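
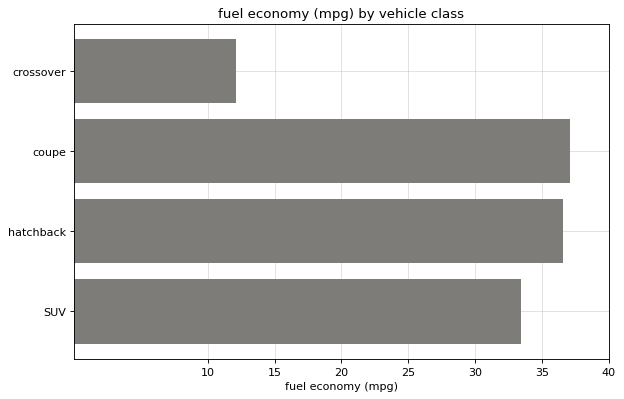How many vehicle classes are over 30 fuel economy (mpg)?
3

Above 30: coupe, hatchback, SUV.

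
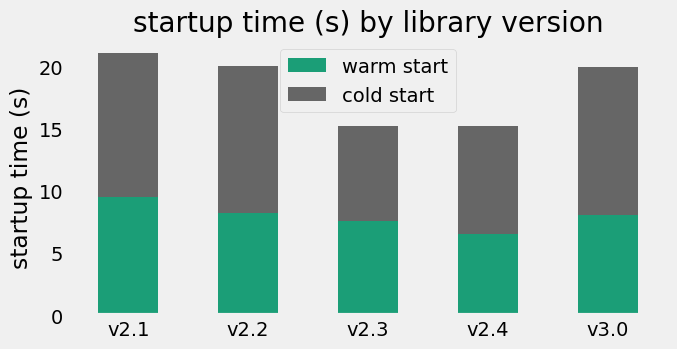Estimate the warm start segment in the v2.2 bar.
warm start top ≈ 8, bottom ≈ 0; segment ≈ 8.

≈ 8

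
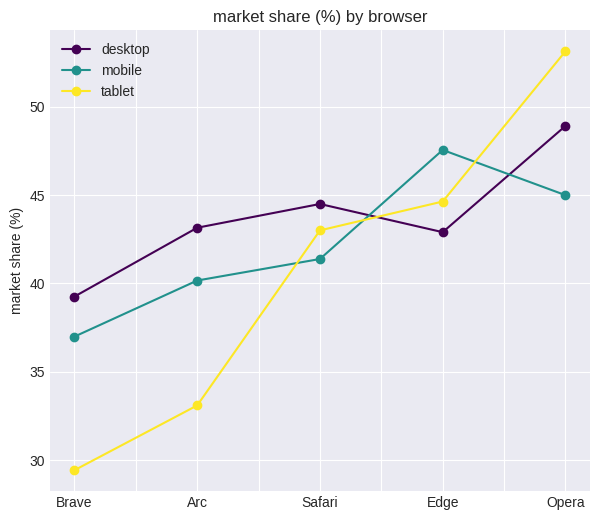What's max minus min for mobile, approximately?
≈ 12

Max Edge ≈ 48, min Brave ≈ 36; range ≈ 12.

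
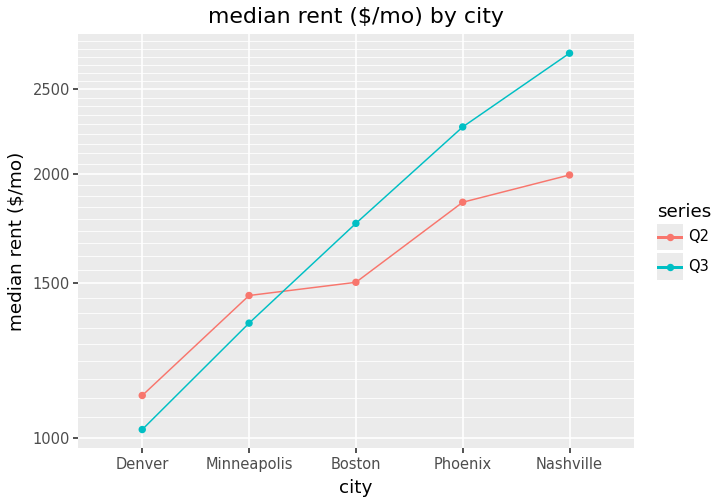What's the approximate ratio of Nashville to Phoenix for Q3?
Nashville ≈ 2800, Phoenix ≈ 2200; 2800/2200 ≈ 1.27.

≈ 1.27×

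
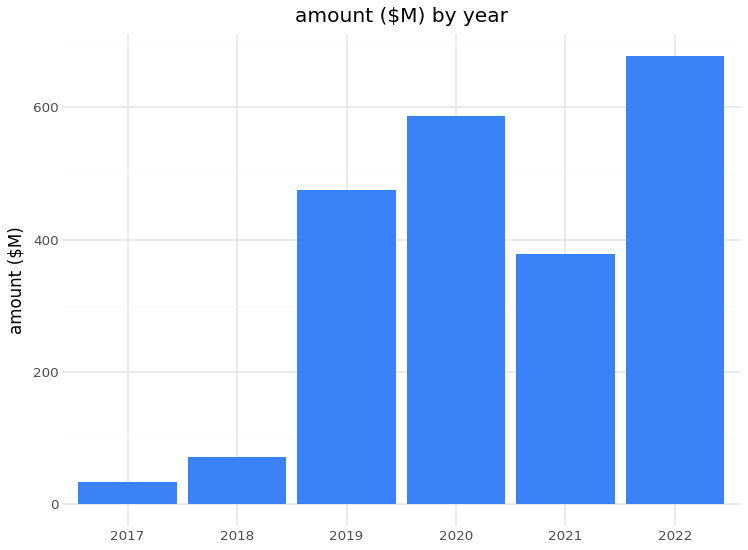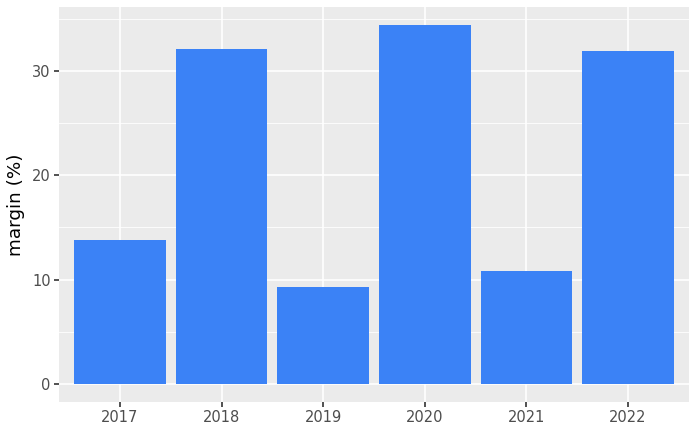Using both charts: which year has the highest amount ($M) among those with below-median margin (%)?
Chart 2 median margin (%) ≈ 25; below-median years: 2017, 2019, 2021. Among those, 2019 has the highest amount ($M) (≈ 500).

2019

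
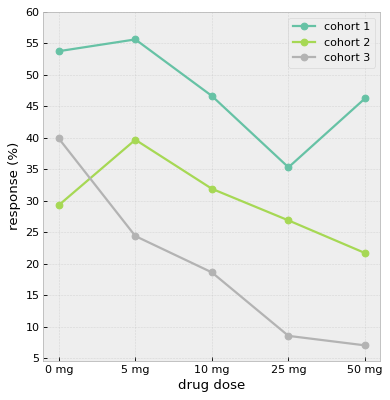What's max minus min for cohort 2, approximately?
Max 5 mg ≈ 40, min 50 mg ≈ 20; range ≈ 20.

≈ 20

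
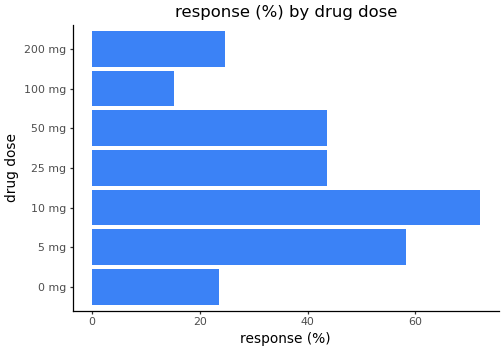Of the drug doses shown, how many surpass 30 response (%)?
Above 30: 5 mg, 10 mg, 25 mg, 50 mg.

4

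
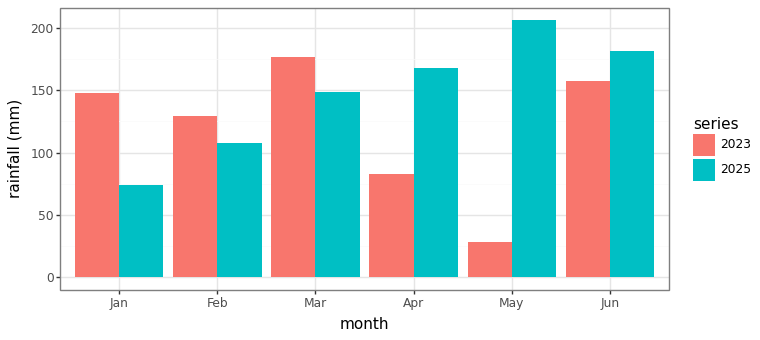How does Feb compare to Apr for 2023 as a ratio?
Feb ≈ 120, Apr ≈ 80; 120/80 ≈ 1.5.

≈ 1.5×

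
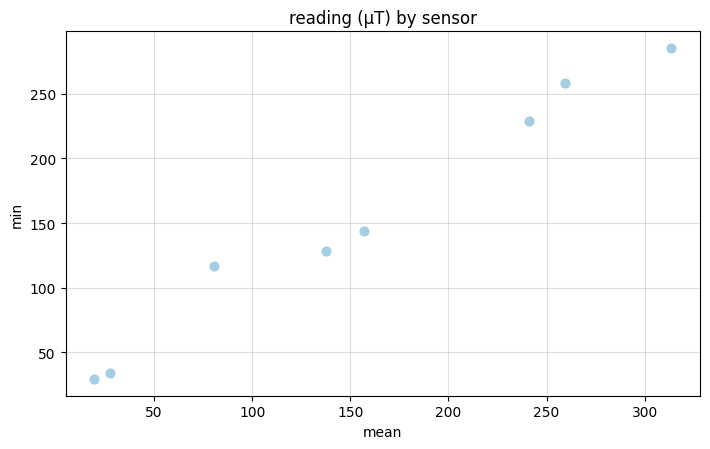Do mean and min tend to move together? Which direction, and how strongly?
Points are positively correlated; strong (|r| ≈ 1.0).

positive, strong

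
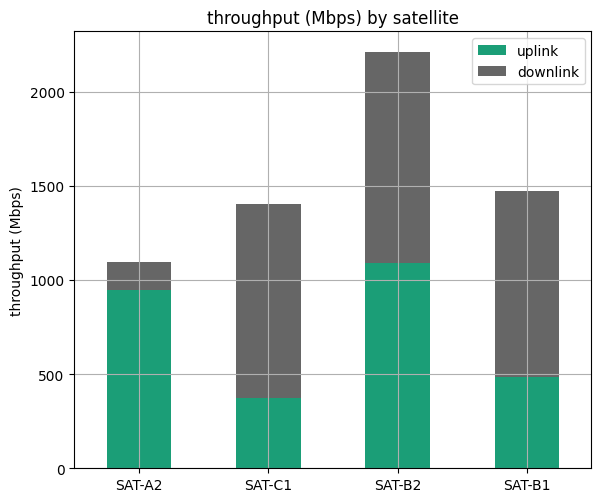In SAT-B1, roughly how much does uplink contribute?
uplink top ≈ 400, bottom ≈ 0; segment ≈ 400.

≈ 400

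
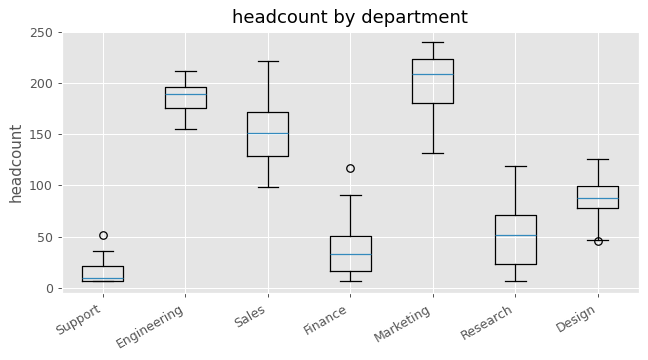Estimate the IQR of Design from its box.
Q3 ≈ 100, Q1 ≈ 80; IQR ≈ 20.

≈ 20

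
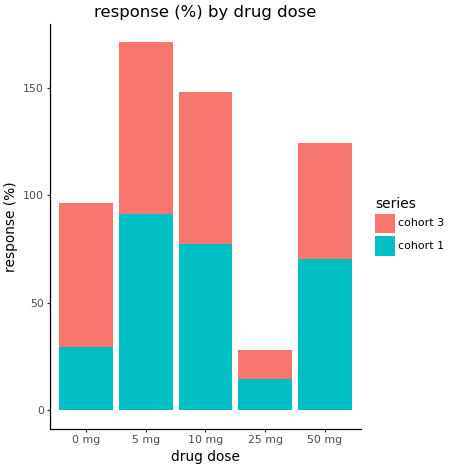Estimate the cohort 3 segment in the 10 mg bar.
cohort 3 top ≈ 140, bottom ≈ 80; segment ≈ 60.

≈ 60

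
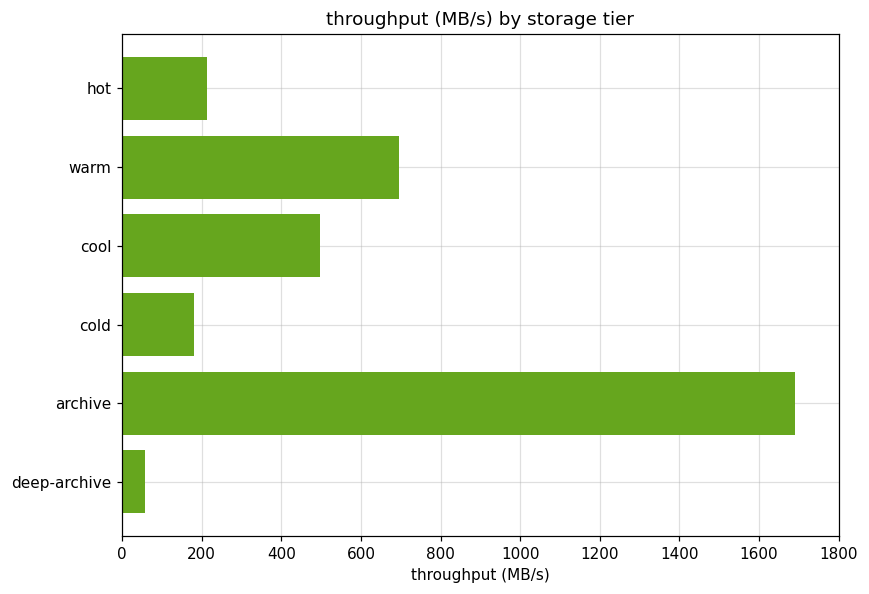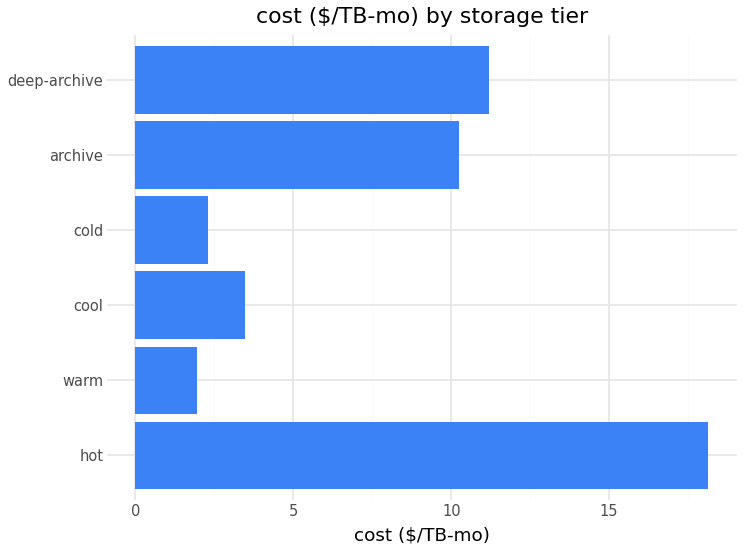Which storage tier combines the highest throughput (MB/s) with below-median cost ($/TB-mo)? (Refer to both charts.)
warm

Chart 2 median cost ($/TB-mo) ≈ 6; below-median storage tiers: warm, cool, cold. Among those, warm has the highest throughput (MB/s) (≈ 600).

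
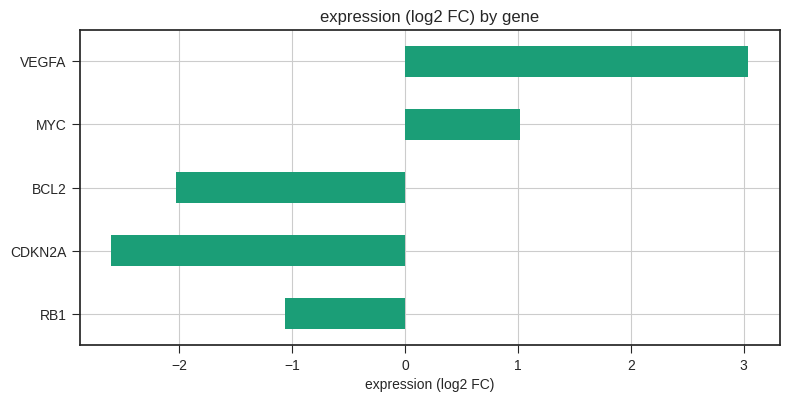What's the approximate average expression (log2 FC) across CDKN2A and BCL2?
≈ -2.25

(-2.5 + -2.0) / 2 ≈ -2.25.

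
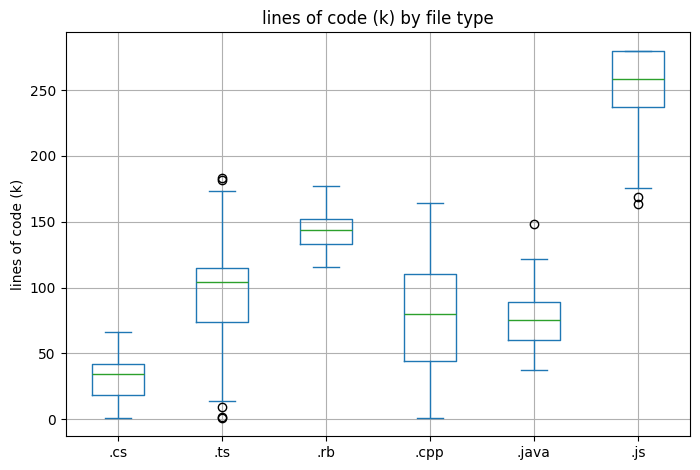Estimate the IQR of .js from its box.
≈ 40

Q3 ≈ 280, Q1 ≈ 240; IQR ≈ 40.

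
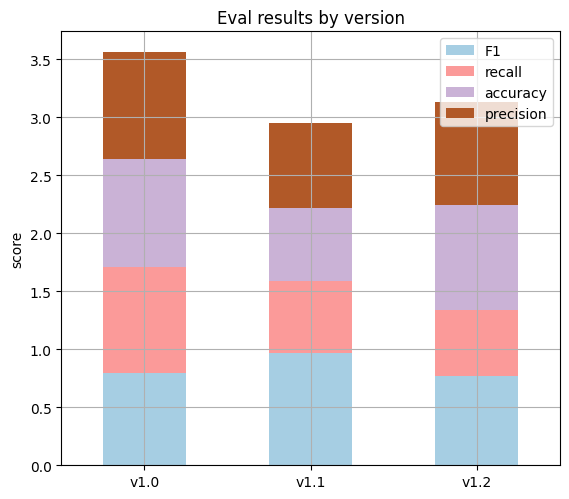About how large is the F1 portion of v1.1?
≈ 1.0

F1 top ≈ 1.0, bottom ≈ 0.0; segment ≈ 1.0.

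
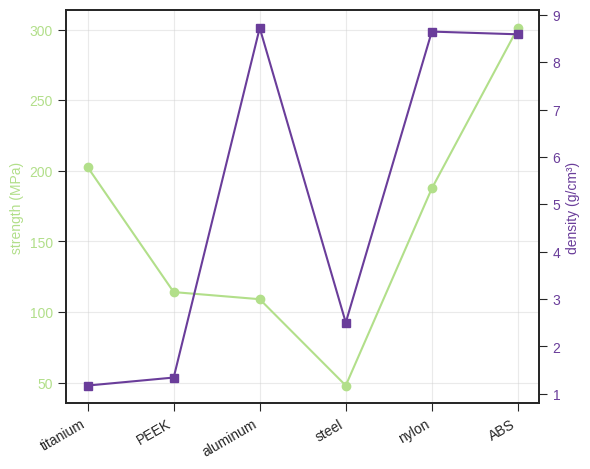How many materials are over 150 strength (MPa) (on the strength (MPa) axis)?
Above 150: titanium, nylon, ABS.

3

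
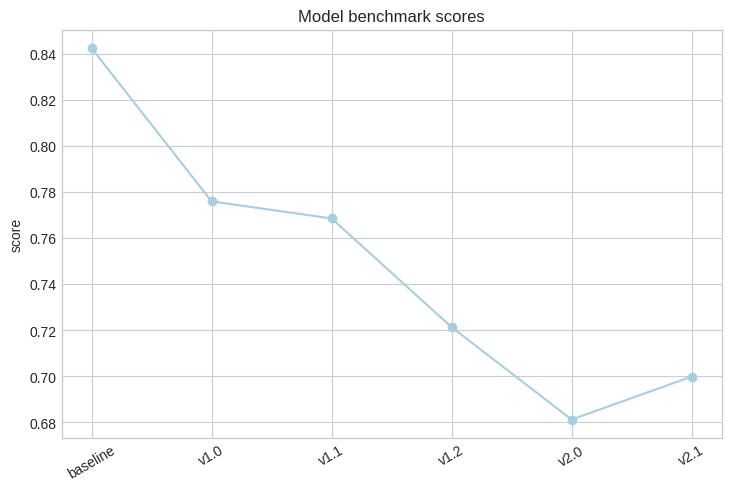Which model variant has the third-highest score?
v1.1

Top 4: baseline ≈ 0.84, v1.0 ≈ 0.78, v1.1 ≈ 0.76, v1.2 ≈ 0.72.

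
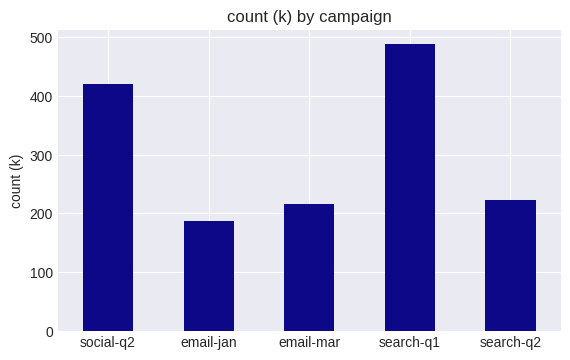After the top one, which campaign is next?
Top 3: search-q1 ≈ 500, social-q2 ≈ 400, search-q2 ≈ 200.

social-q2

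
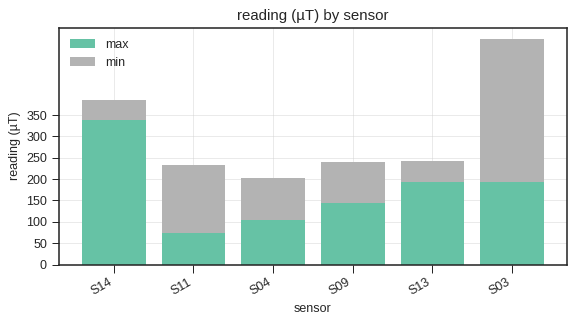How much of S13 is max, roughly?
max top ≈ 200, bottom ≈ 0; segment ≈ 200.

≈ 200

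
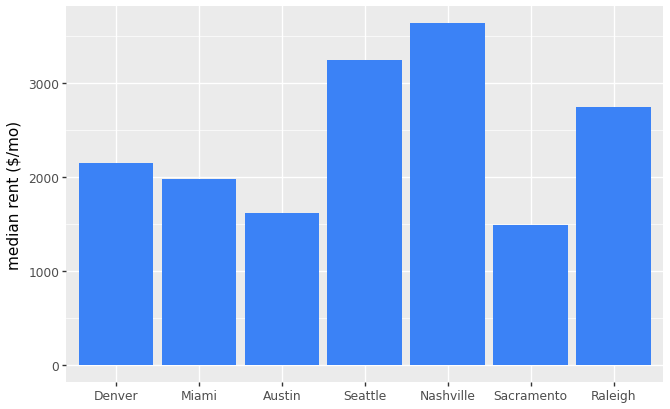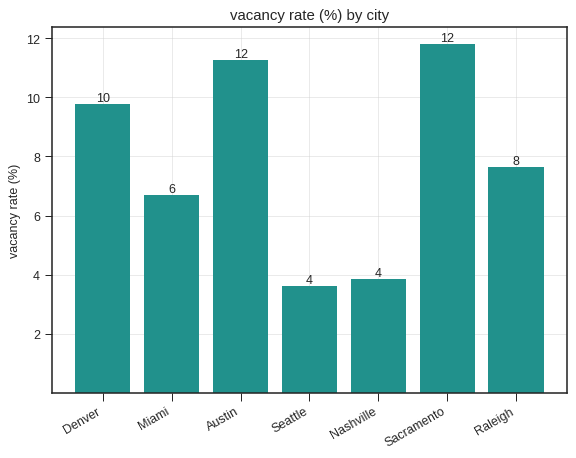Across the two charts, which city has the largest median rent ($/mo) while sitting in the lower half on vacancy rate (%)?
Chart 2 median vacancy rate (%) ≈ 8; below-median cities: Miami, Seattle, Nashville. Among those, Nashville has the highest median rent ($/mo) (≈ 3500).

Nashville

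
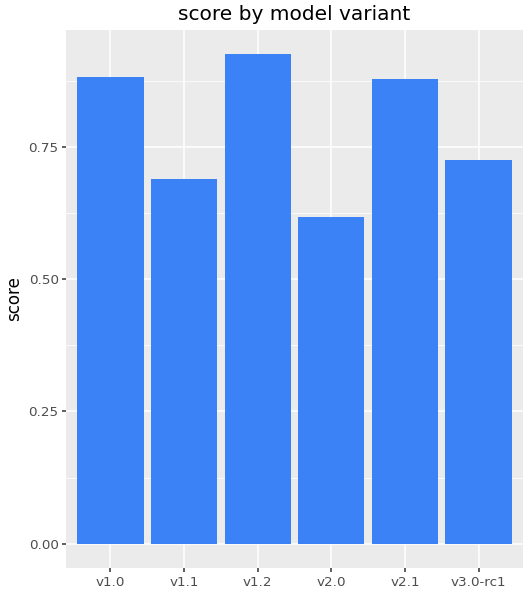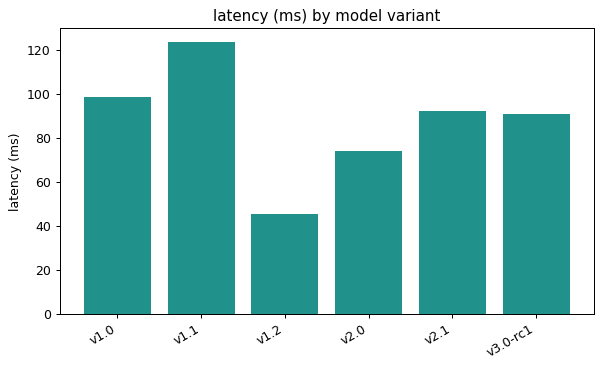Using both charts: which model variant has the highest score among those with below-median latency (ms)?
v1.2

Chart 2 median latency (ms) ≈ 100; below-median model variants: v1.2, v2.0, v3.0-rc1. Among those, v1.2 has the highest score (≈ 0.9).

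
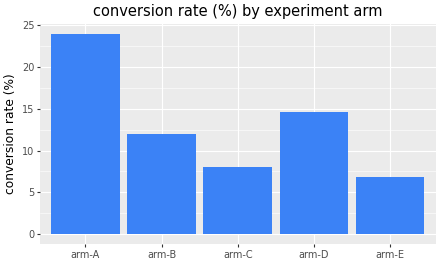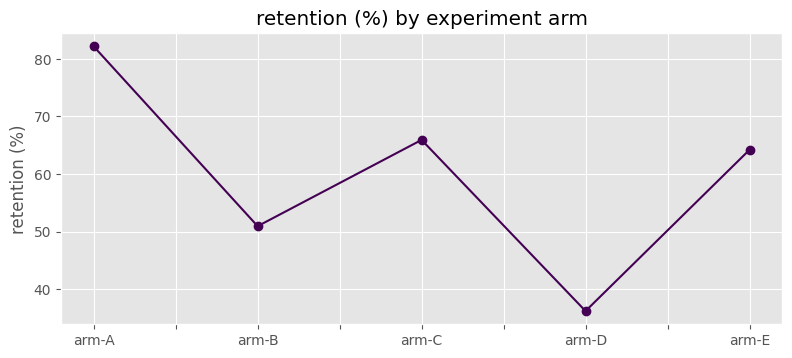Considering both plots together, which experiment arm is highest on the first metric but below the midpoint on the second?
arm-D

Chart 2 median retention (%) ≈ 60; below-median experiment arms: arm-B, arm-D. Among those, arm-D has the highest conversion rate (%) (≈ 15).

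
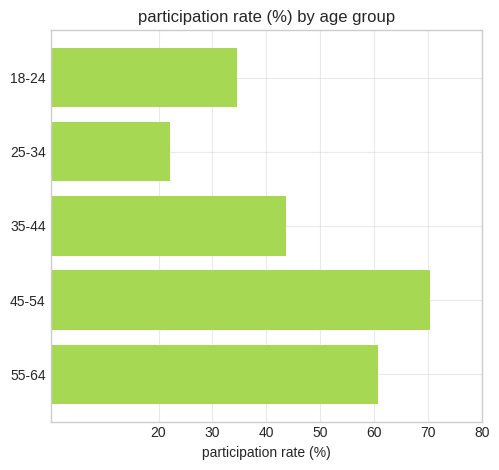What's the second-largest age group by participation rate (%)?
Top 3: 45-54 ≈ 70, 55-64 ≈ 60, 35-44 ≈ 40.

55-64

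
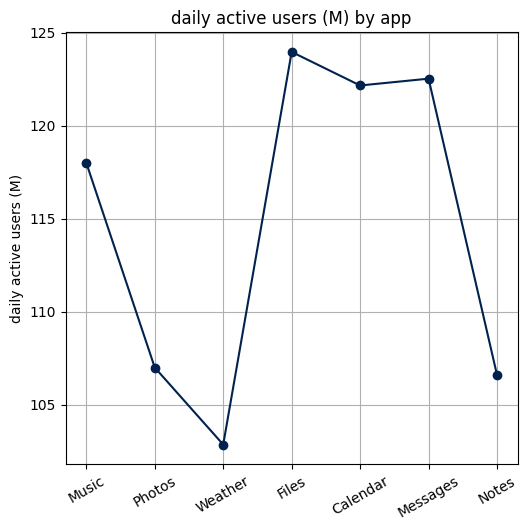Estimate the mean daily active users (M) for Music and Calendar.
≈ 120

(118 + 122) / 2 ≈ 120.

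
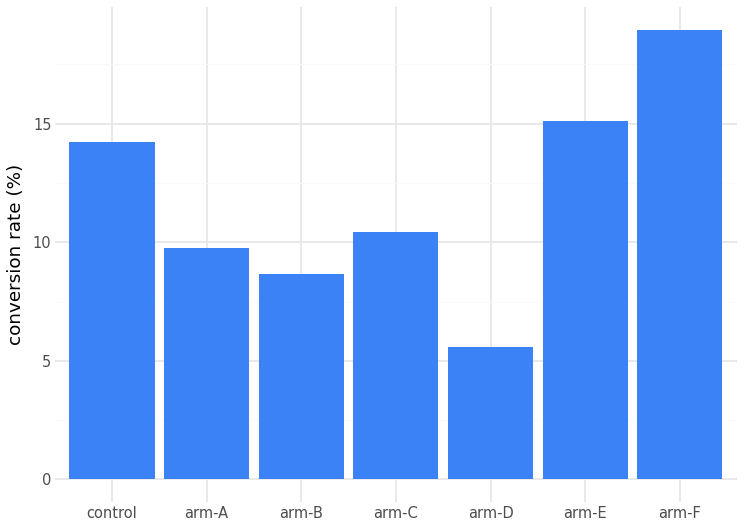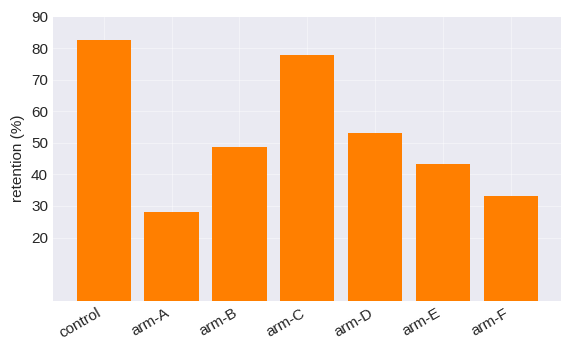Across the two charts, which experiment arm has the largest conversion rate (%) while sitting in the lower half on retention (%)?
arm-F

Chart 2 median retention (%) ≈ 50; below-median experiment arms: arm-A, arm-E, arm-F. Among those, arm-F has the highest conversion rate (%) (≈ 18).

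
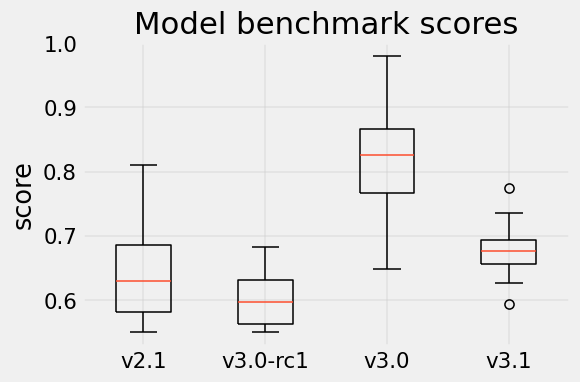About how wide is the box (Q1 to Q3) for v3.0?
≈ 0.10

Q3 ≈ 0.86, Q1 ≈ 0.76; IQR ≈ 0.10.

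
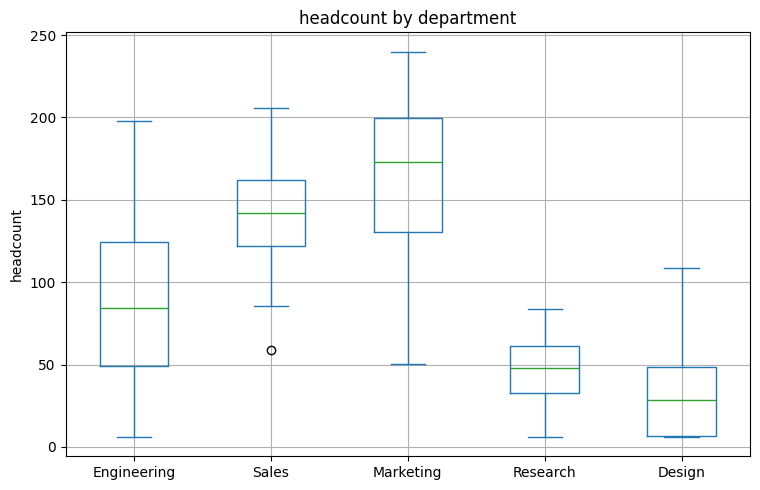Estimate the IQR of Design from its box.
≈ 40

Q3 ≈ 40, Q1 ≈ 0; IQR ≈ 40.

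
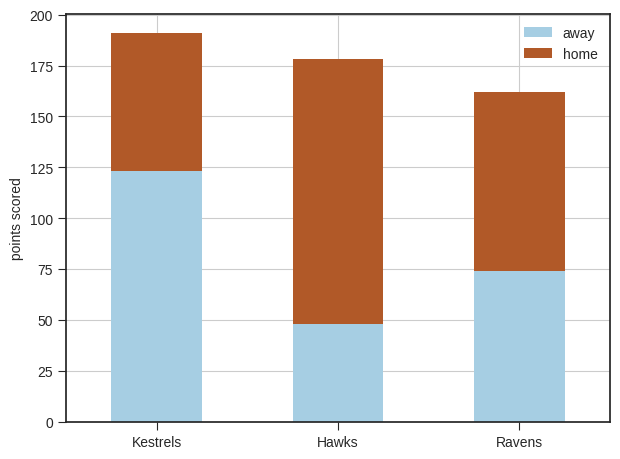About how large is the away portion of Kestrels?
away top ≈ 120, bottom ≈ 0; segment ≈ 120.

≈ 120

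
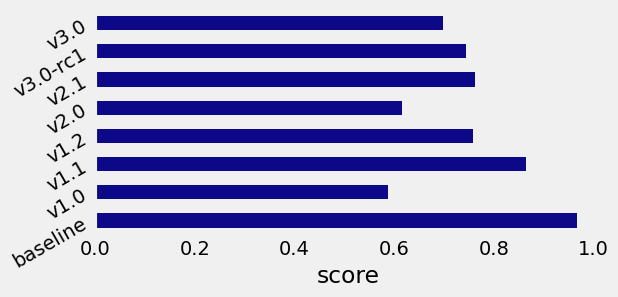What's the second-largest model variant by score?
Top 3: baseline ≈ 1.0, v1.1 ≈ 0.9, v2.1 ≈ 0.8.

v1.1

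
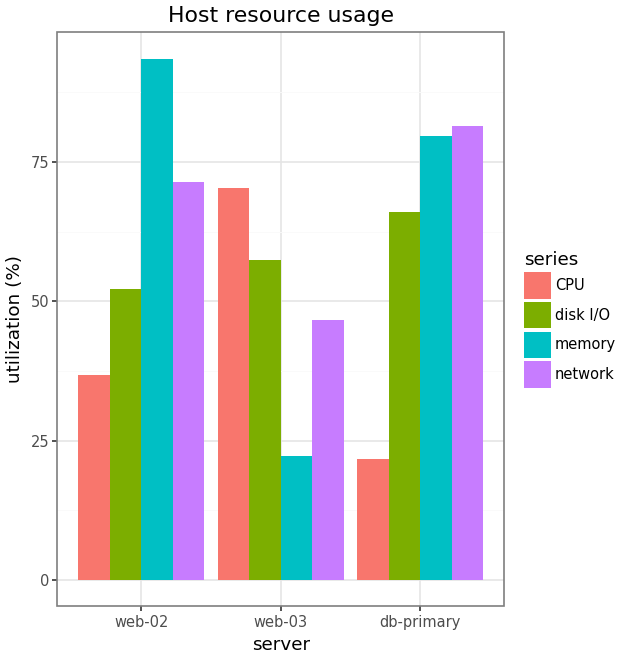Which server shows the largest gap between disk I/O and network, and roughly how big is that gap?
web-02: disk I/O ≈ 50, network ≈ 70 → gap ≈ 20. Next-largest (db-primary) is only ≈ 10.

web-02, ≈ 20 %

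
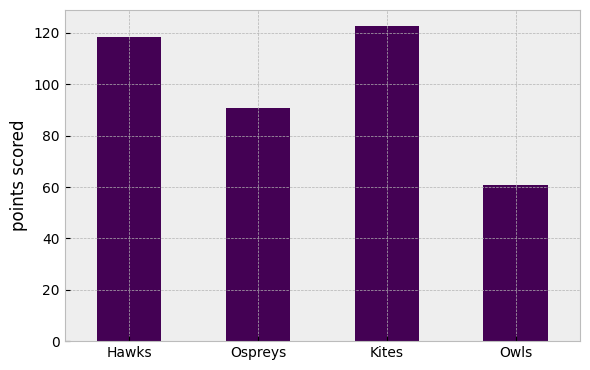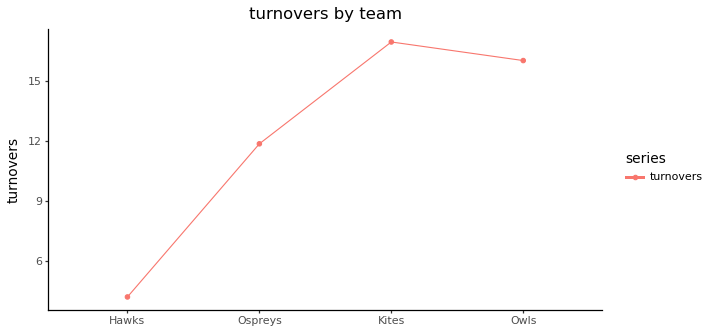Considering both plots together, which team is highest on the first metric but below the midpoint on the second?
Hawks

Chart 2 median turnovers ≈ 14; below-median teams: Hawks, Ospreys. Among those, Hawks has the highest points scored (≈ 120).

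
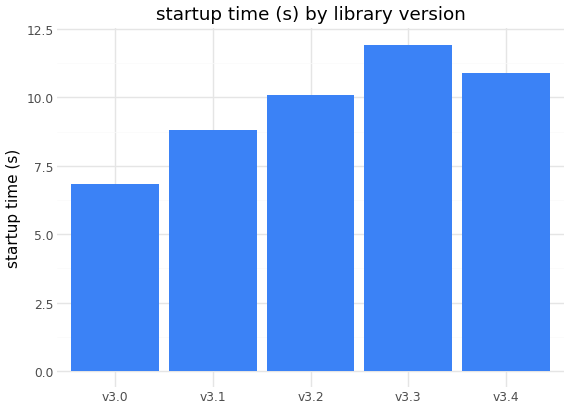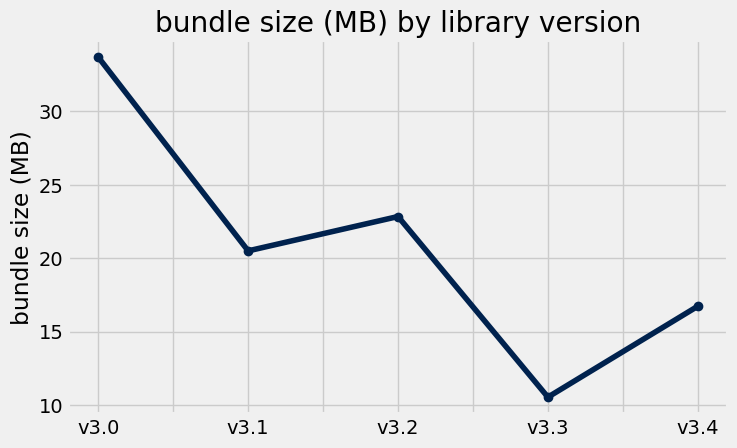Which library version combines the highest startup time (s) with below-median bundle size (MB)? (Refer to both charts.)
v3.3

Chart 2 median bundle size (MB) ≈ 20; below-median library versions: v3.3, v3.4. Among those, v3.3 has the highest startup time (s) (≈ 12).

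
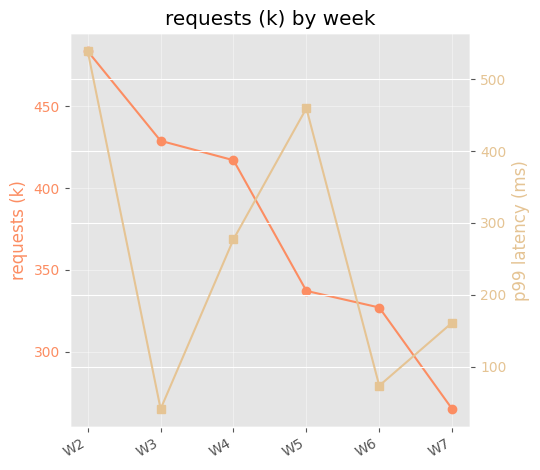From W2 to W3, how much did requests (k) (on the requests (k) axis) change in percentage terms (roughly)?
≈ -12.5%

W2 ≈ 480, W3 ≈ 420; (420 − 480) / 480 ≈ -12.5%.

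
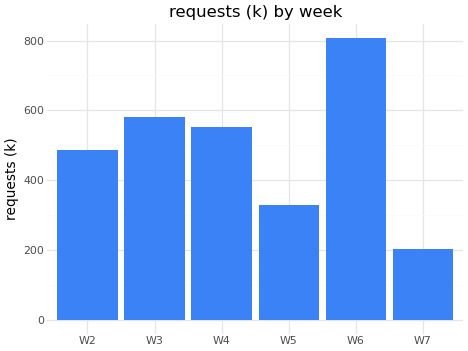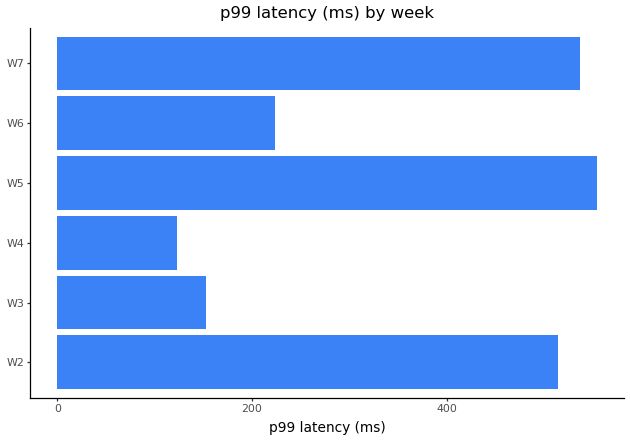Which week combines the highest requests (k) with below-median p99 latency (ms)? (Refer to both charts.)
Chart 2 median p99 latency (ms) ≈ 400; below-median weeks: W3, W4, W6. Among those, W6 has the highest requests (k) (≈ 800).

W6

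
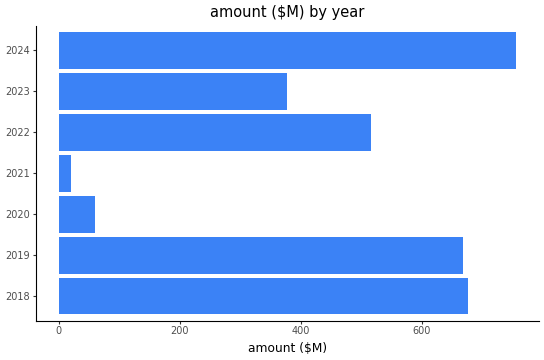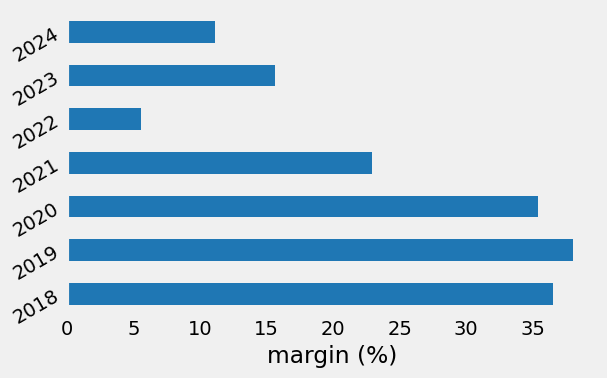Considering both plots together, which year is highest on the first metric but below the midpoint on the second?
2024

Chart 2 median margin (%) ≈ 25; below-median years: 2022, 2023, 2024. Among those, 2024 has the highest amount ($M) (≈ 800).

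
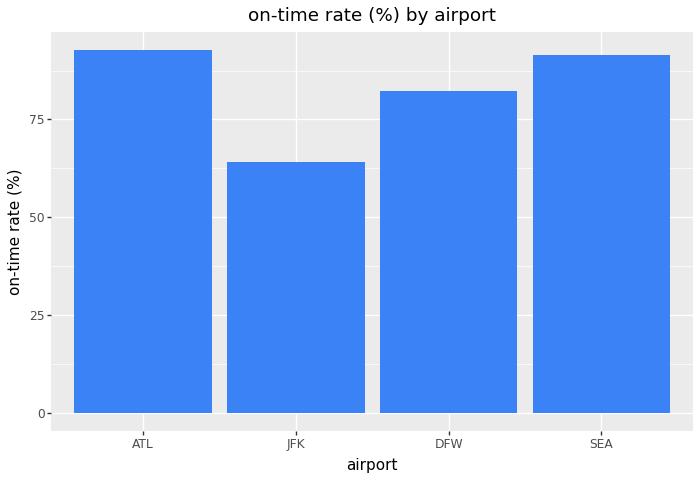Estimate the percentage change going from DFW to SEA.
≈ +12.5%

DFW ≈ 80, SEA ≈ 90; (90 − 80) / 80 ≈ +12.5%.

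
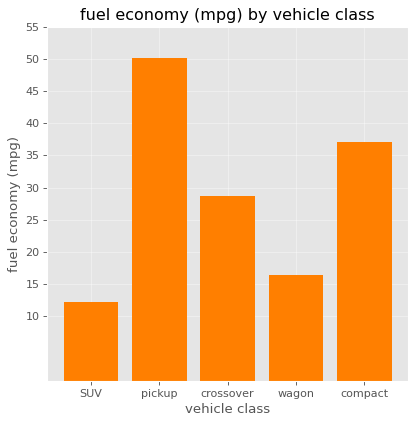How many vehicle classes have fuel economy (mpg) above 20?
Above 20: pickup, crossover, compact.

3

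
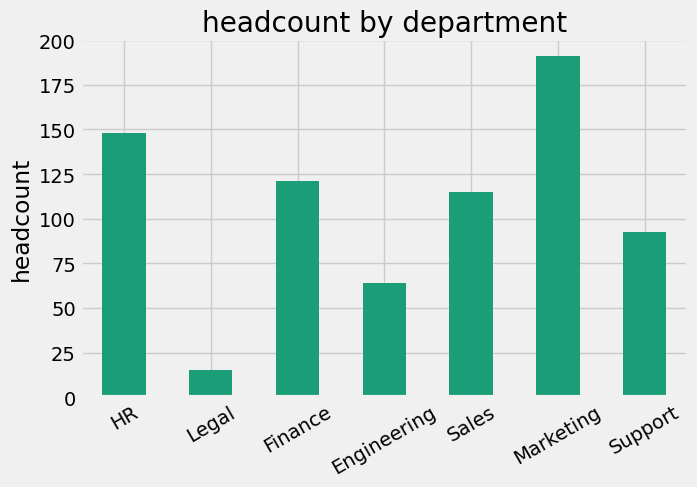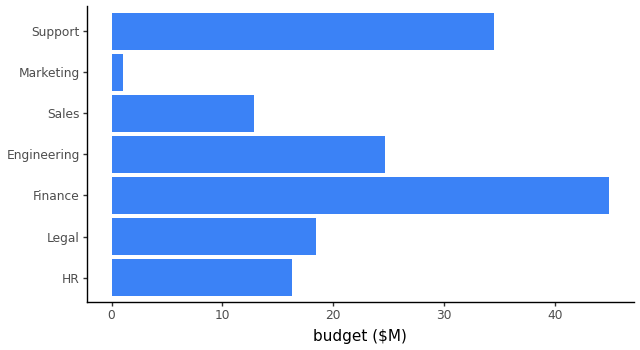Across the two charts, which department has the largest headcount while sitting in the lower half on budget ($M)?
Marketing

Chart 2 median budget ($M) ≈ 20; below-median departments: HR, Sales, Marketing. Among those, Marketing has the highest headcount (≈ 200).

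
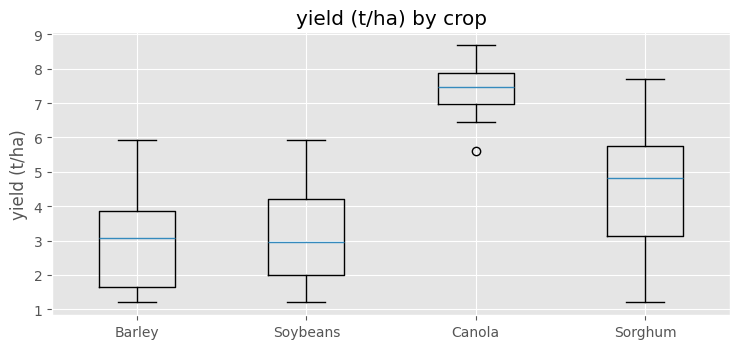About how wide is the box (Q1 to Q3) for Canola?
≈ 1.0

Q3 ≈ 8.0, Q1 ≈ 7.0; IQR ≈ 1.0.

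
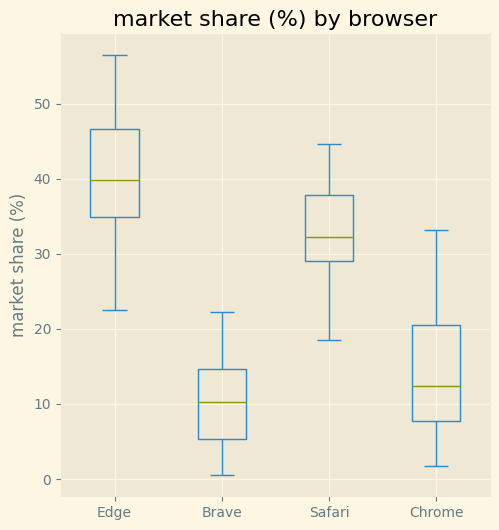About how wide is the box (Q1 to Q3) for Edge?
Q3 ≈ 45, Q1 ≈ 35; IQR ≈ 10.

≈ 10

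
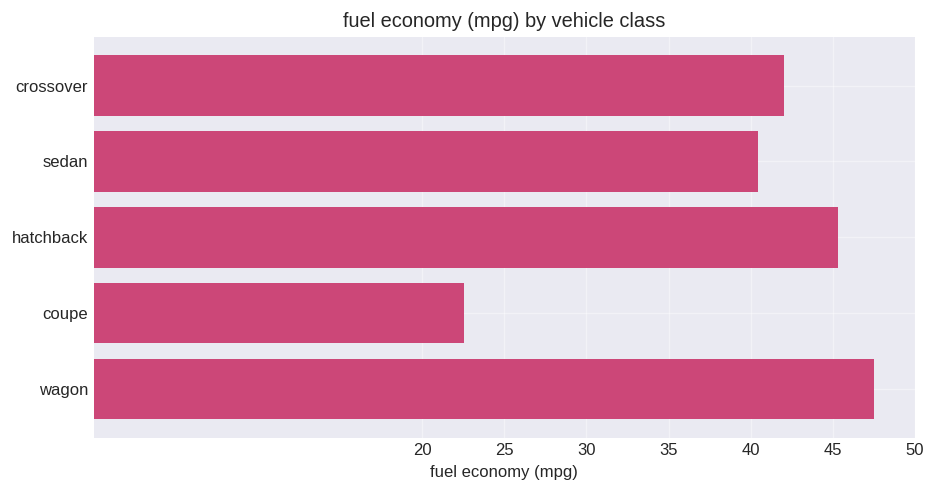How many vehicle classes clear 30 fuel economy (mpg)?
Above 30: crossover, sedan, hatchback, wagon.

4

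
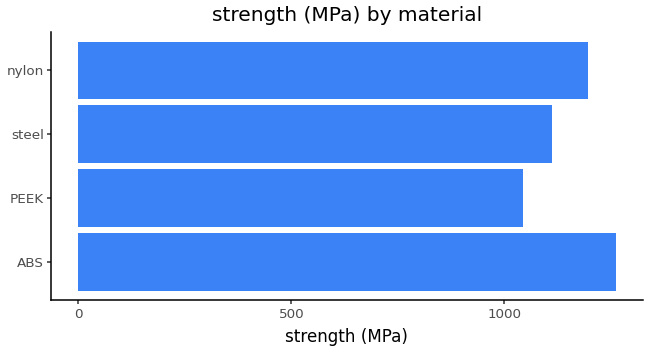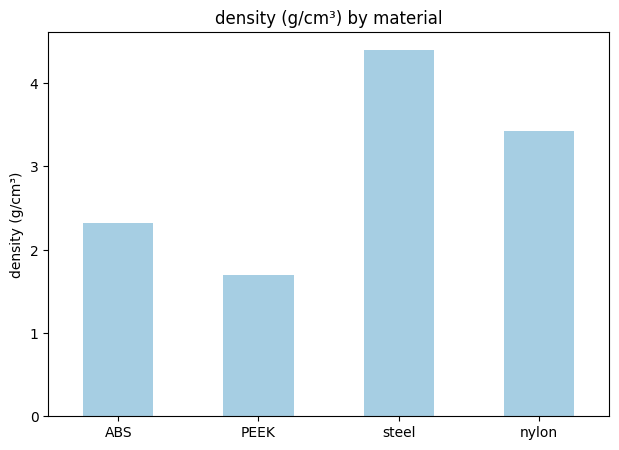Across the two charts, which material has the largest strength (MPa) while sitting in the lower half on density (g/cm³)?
Chart 2 median density (g/cm³) ≈ 3; below-median materials: ABS, PEEK. Among those, ABS has the highest strength (MPa) (≈ 1200).

ABS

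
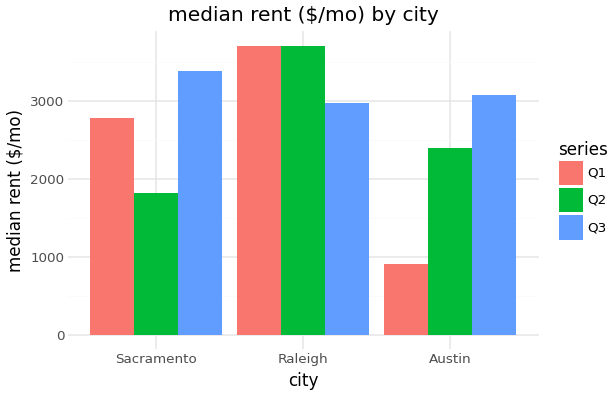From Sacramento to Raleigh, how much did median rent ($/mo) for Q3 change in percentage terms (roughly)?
Sacramento ≈ 3500, Raleigh ≈ 3000; (3000 − 3500) / 3500 ≈ -14.3%.

≈ -14.3%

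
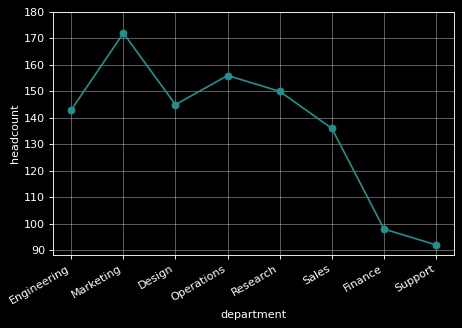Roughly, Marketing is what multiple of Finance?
Marketing ≈ 170, Finance ≈ 100; 170/100 ≈ 1.7.

≈ 1.7×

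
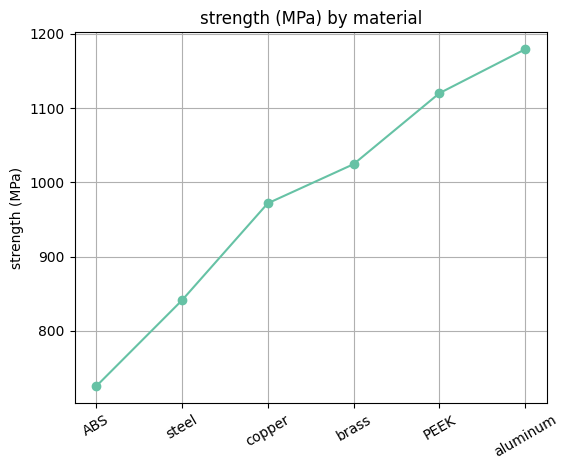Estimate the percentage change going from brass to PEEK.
brass ≈ 1000, PEEK ≈ 1100; (1100 − 1000) / 1000 ≈ +10%.

≈ +10%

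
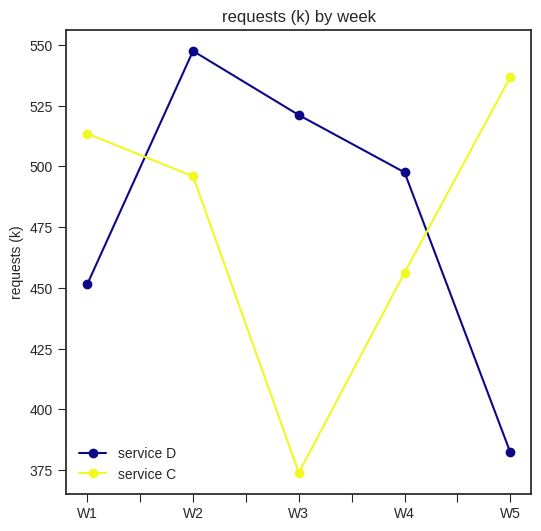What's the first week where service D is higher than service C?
W2

W1: service D ≈ 460 vs service C ≈ 520 (not yet); W2: service D ≈ 540 vs service C ≈ 500 (first crossover).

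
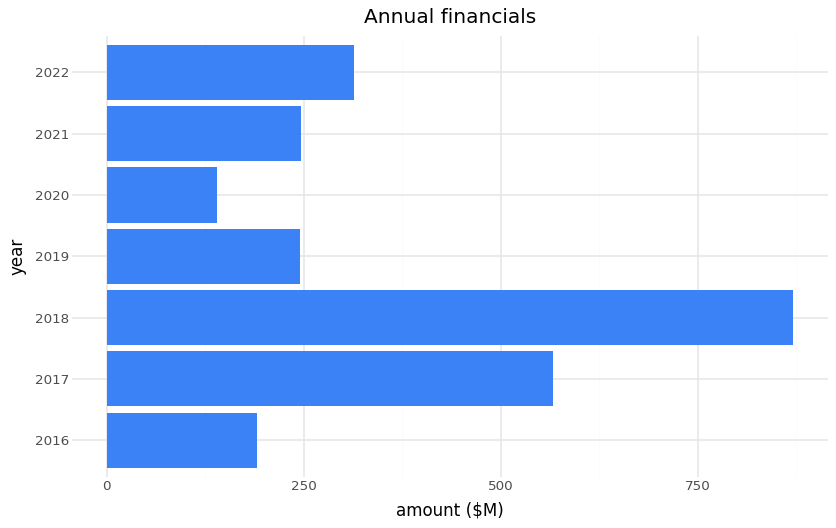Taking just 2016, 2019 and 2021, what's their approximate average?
≈ 200

(200 + 200 + 200) / 3 ≈ 200.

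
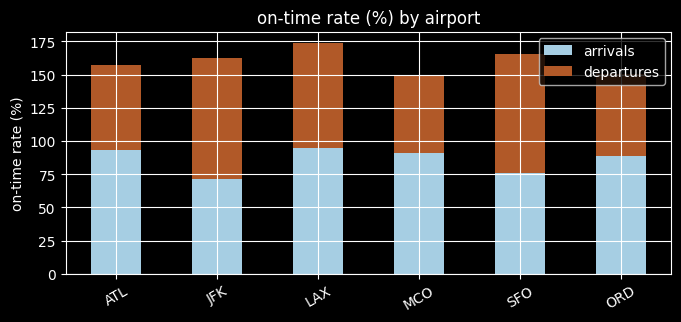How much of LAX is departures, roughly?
departures top ≈ 180, bottom ≈ 100; segment ≈ 80.

≈ 80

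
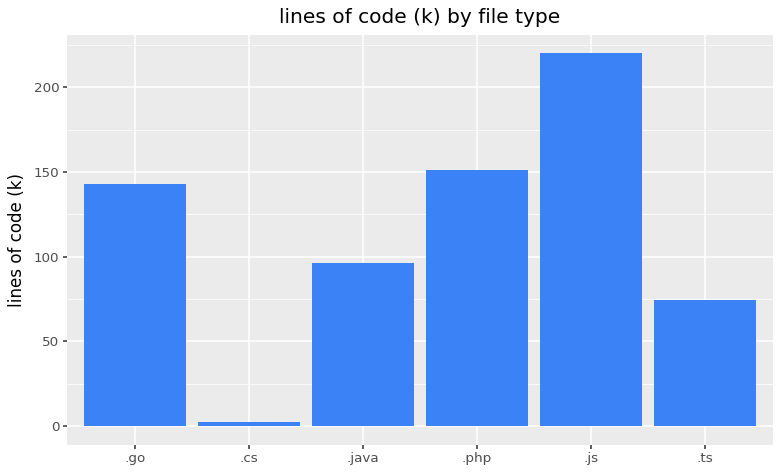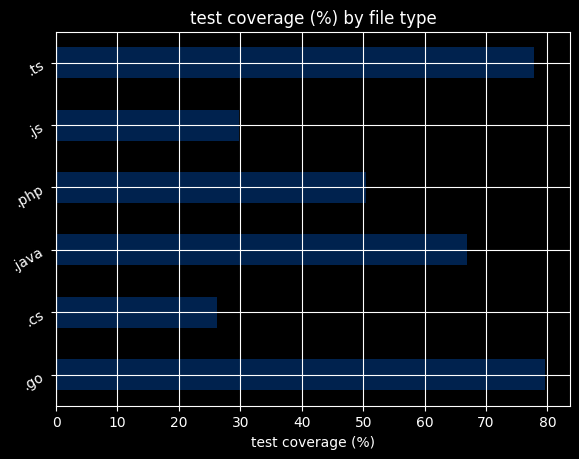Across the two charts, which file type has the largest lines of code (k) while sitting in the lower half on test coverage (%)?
Chart 2 median test coverage (%) ≈ 60; below-median file types: .cs, .php, .js. Among those, .js has the highest lines of code (k) (≈ 225).

.js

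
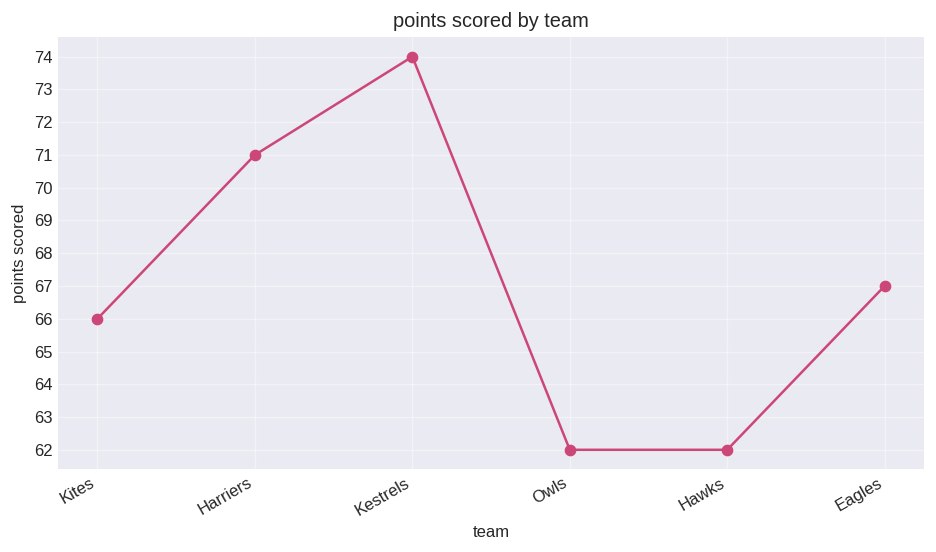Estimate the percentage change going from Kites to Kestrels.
≈ +12.1%

Kites ≈ 66, Kestrels ≈ 74; (74 − 66) / 66 ≈ +12.1%.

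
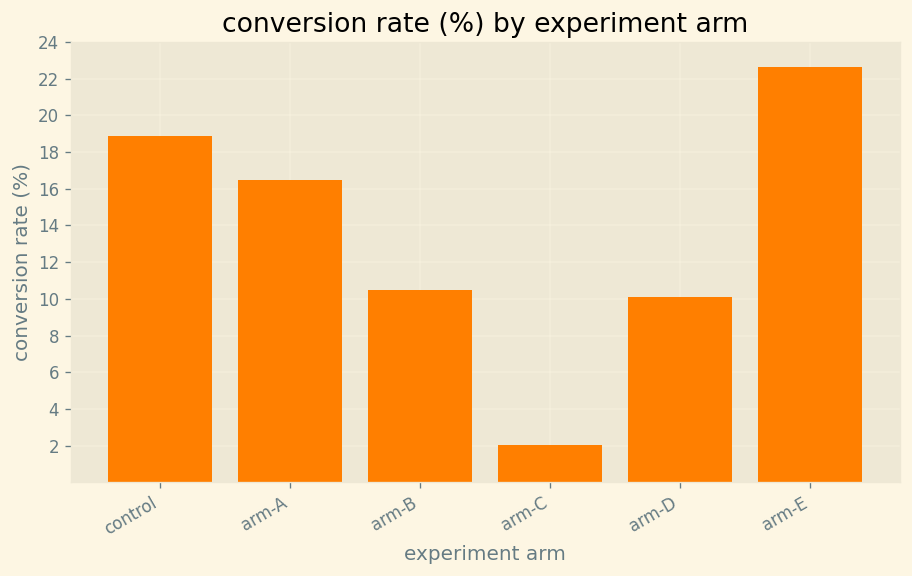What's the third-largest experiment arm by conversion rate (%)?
arm-A

Top 4: arm-E ≈ 22, control ≈ 18, arm-A ≈ 16, arm-B ≈ 10.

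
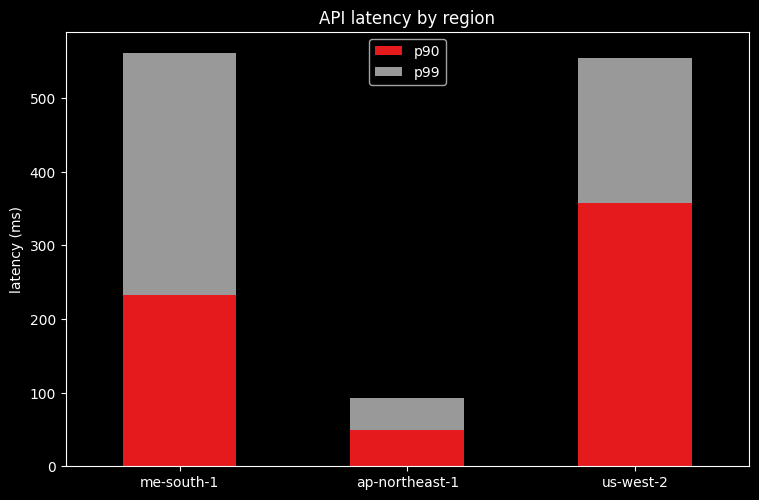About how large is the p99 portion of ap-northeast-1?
p99 top ≈ 100, bottom ≈ 50; segment ≈ 50.

≈ 50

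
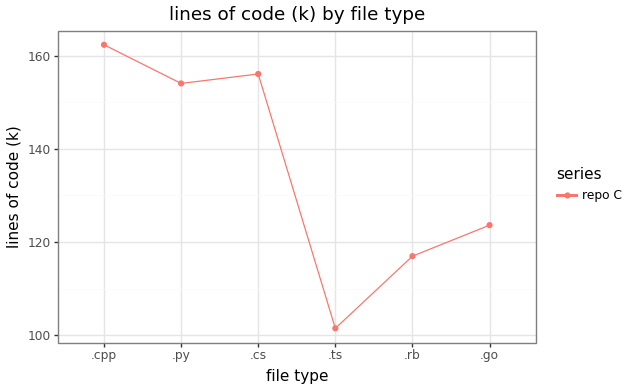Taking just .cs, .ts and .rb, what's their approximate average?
(160 + 100 + 120) / 3 ≈ 127.

≈ 127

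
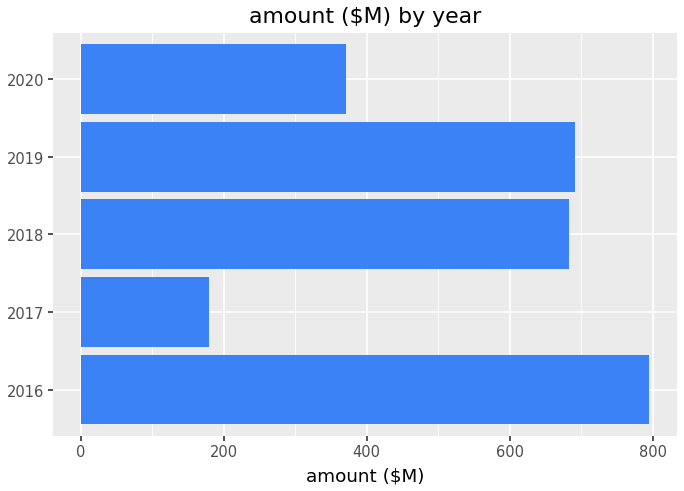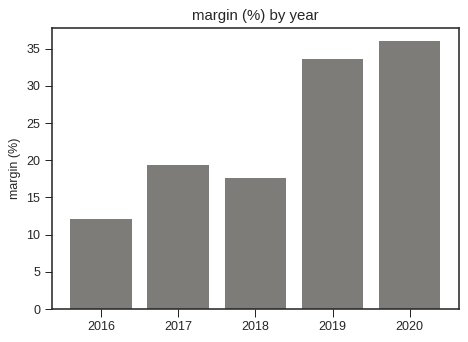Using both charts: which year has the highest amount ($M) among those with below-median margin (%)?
2016

Chart 2 median margin (%) ≈ 20; below-median years: 2016, 2018. Among those, 2016 has the highest amount ($M) (≈ 800).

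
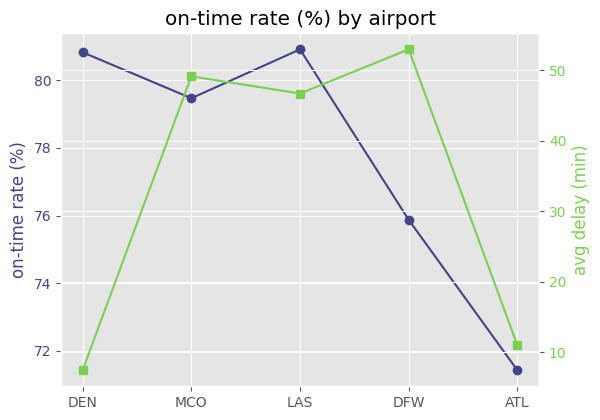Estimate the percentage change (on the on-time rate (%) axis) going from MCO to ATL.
≈ -10.1%

MCO ≈ 79, ATL ≈ 71; (71 − 79) / 79 ≈ -10.1%.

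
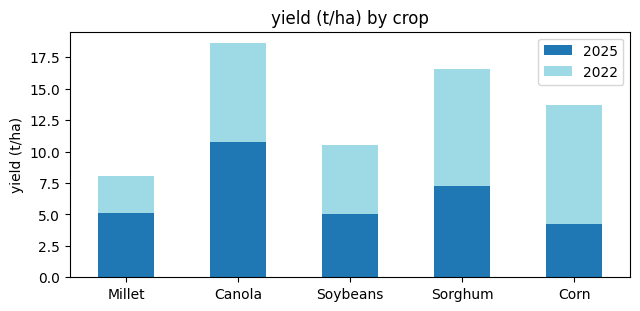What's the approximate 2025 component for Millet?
2025 top ≈ 6, bottom ≈ 0; segment ≈ 6.

≈ 6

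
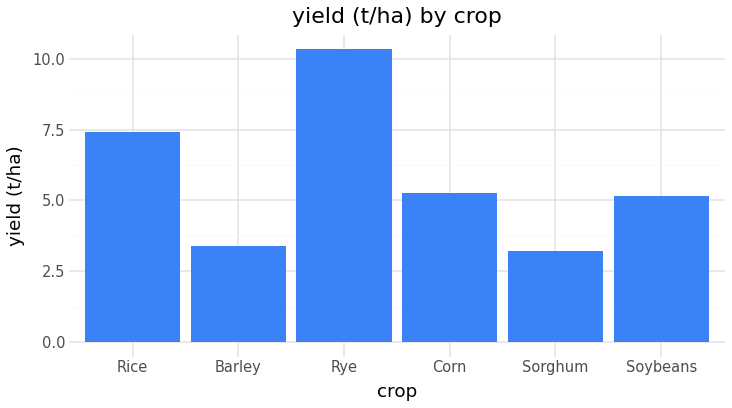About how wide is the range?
≈ 7

Max Rye ≈ 10, min Sorghum ≈ 3; range ≈ 7.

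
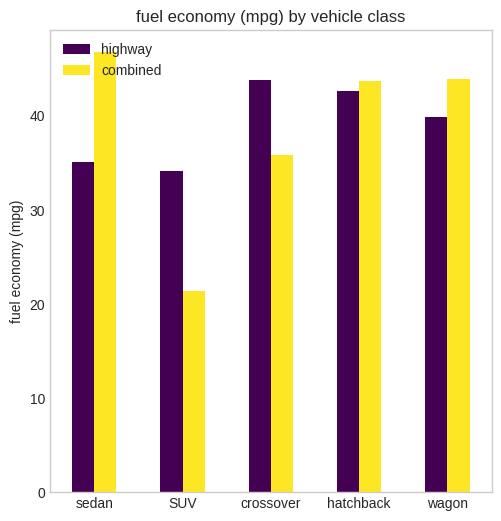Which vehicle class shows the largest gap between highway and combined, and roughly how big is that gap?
SUV: highway ≈ 35, combined ≈ 20 → gap ≈ 15. Next-largest (sedan) is only ≈ 10.

SUV, ≈ 15 mpg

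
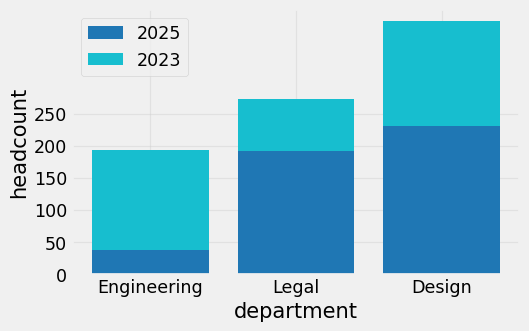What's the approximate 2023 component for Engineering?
2023 top ≈ 200, bottom ≈ 50; segment ≈ 150.

≈ 150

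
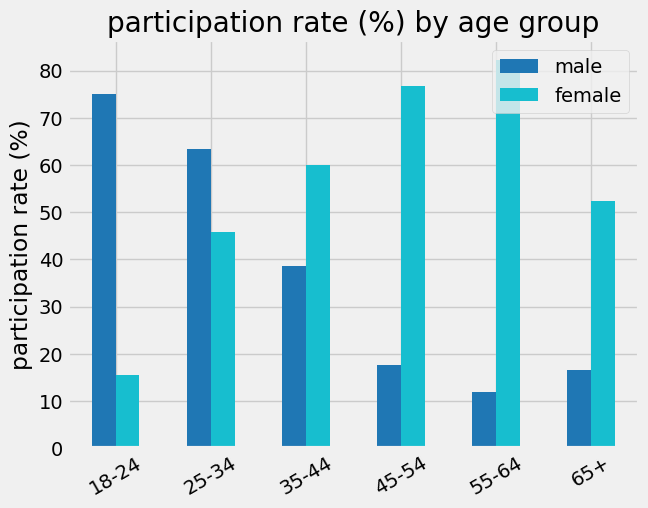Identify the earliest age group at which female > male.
35-44

25-34: female ≈ 50 vs male ≈ 60 (not yet); 35-44: female ≈ 60 vs male ≈ 40 (first crossover).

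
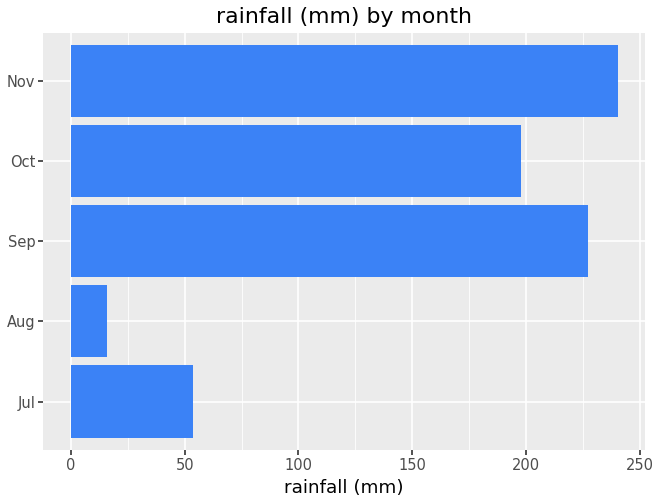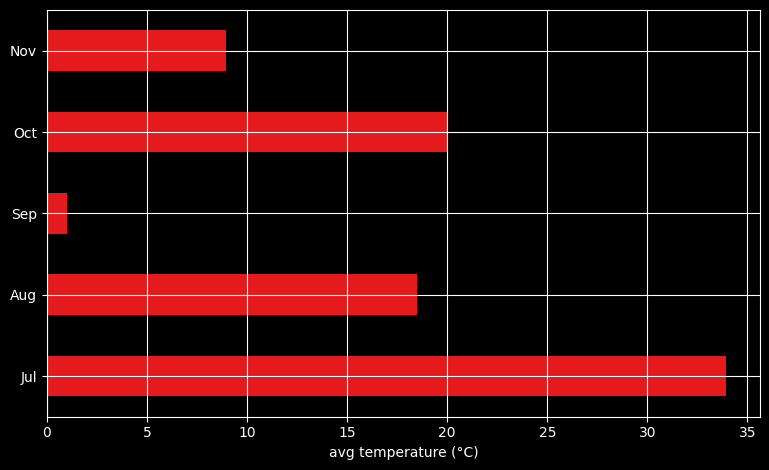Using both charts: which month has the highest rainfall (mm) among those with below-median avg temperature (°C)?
Chart 2 median avg temperature (°C) ≈ 20; below-median months: Sep, Nov. Among those, Nov has the highest rainfall (mm) (≈ 250).

Nov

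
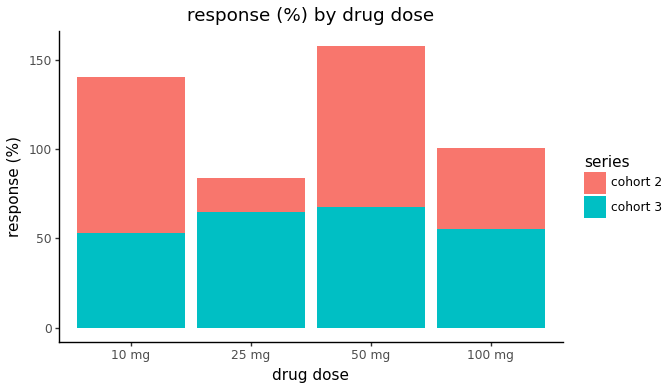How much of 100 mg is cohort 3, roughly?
cohort 3 top ≈ 60, bottom ≈ 0; segment ≈ 60.

≈ 60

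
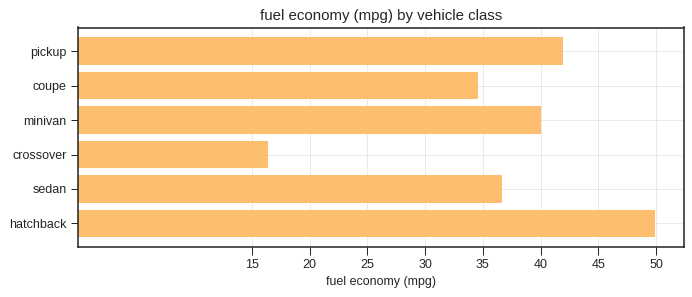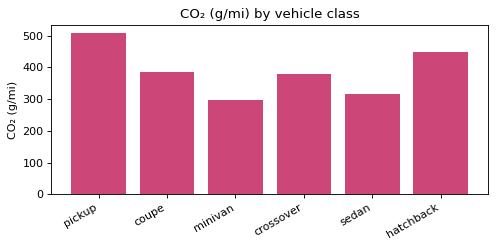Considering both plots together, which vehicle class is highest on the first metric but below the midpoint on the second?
Chart 2 median CO₂ (g/mi) ≈ 400; below-median vehicle classes: minivan, crossover, sedan. Among those, minivan has the highest fuel economy (mpg) (≈ 40).

minivan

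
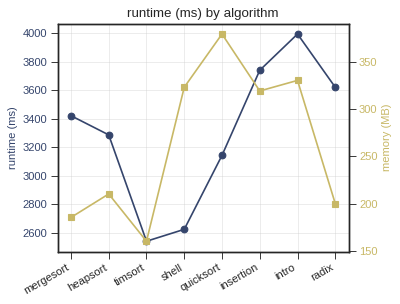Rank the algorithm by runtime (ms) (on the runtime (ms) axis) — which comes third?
Top 4 (on the runtime (ms) axis): intro ≈ 4000, insertion ≈ 3800, radix ≈ 3600, mergesort ≈ 3400.

radix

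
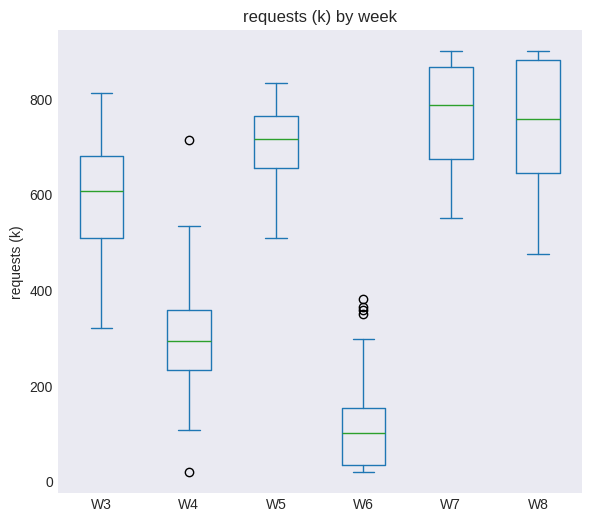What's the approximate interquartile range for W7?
Q3 ≈ 900, Q1 ≈ 700; IQR ≈ 200.

≈ 200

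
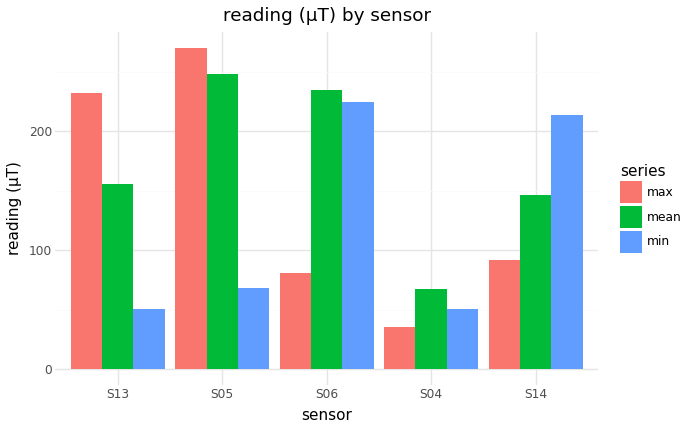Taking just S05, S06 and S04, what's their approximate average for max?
≈ 125

(275 + 75 + 25) / 3 ≈ 125.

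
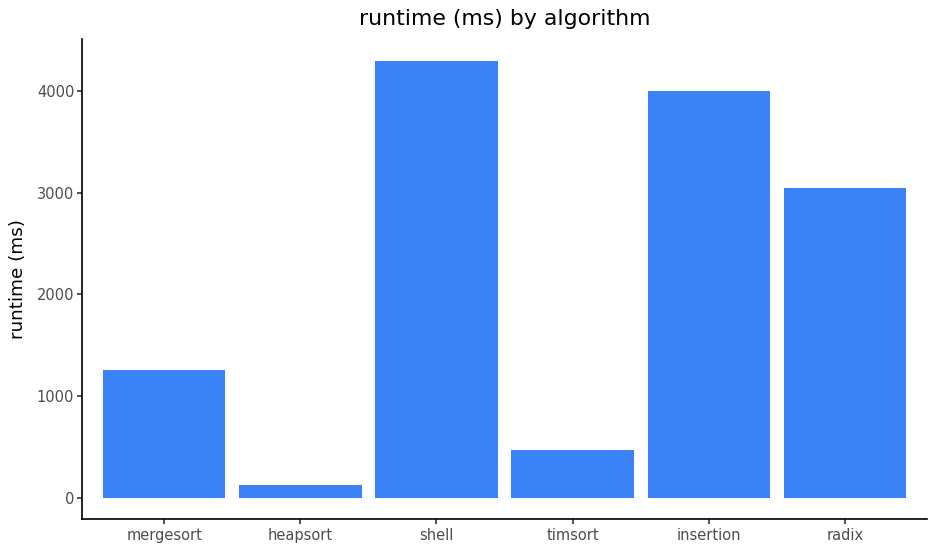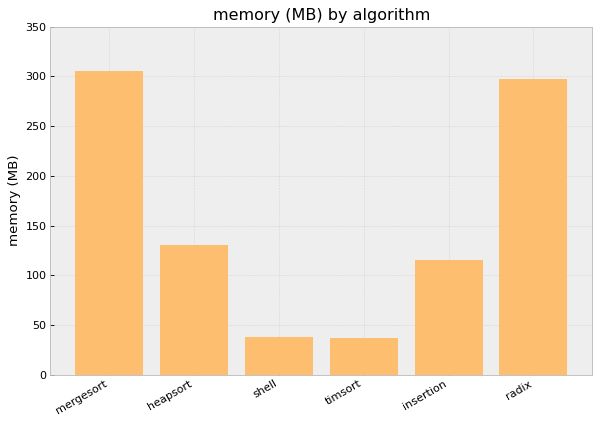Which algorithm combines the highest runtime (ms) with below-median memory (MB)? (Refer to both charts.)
shell

Chart 2 median memory (MB) ≈ 100; below-median algorithms: shell, timsort, insertion. Among those, shell has the highest runtime (ms) (≈ 4500).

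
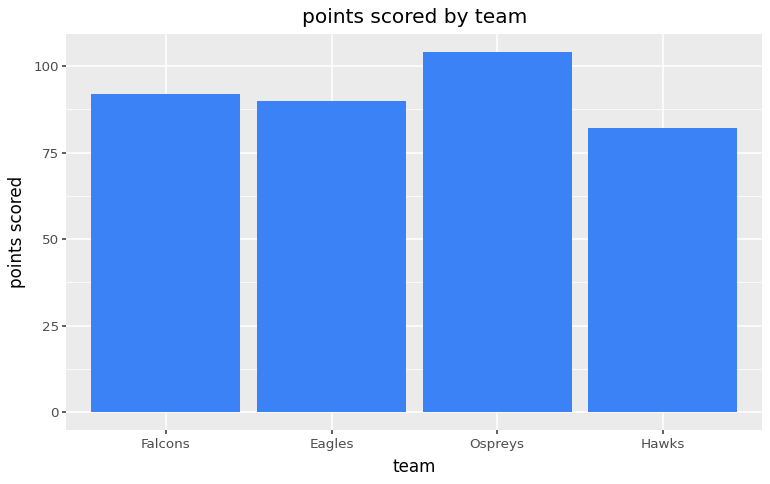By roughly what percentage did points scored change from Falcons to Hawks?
Falcons ≈ 90, Hawks ≈ 80; (80 − 90) / 90 ≈ -11.1%.

≈ -11.1%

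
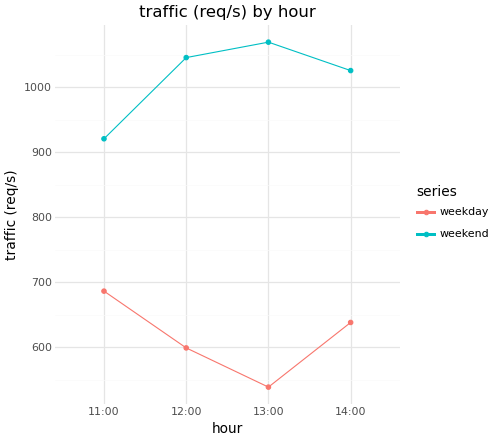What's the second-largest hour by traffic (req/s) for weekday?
Top 3 for weekday: 11:00 ≈ 700, 14:00 ≈ 650, 12:00 ≈ 600.

14:00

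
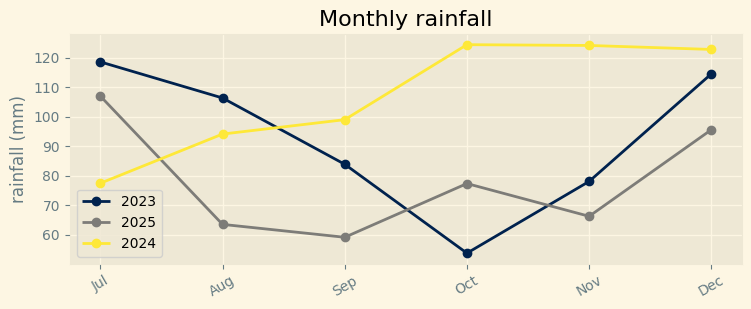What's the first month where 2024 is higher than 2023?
Sep

Aug: 2024 ≈ 90 vs 2023 ≈ 110 (not yet); Sep: 2024 ≈ 100 vs 2023 ≈ 80 (first crossover).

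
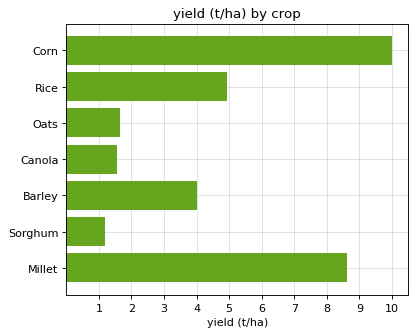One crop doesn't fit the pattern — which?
Corn ≈ 10; the rest sit between ≈ 1 and ≈ 9.

Corn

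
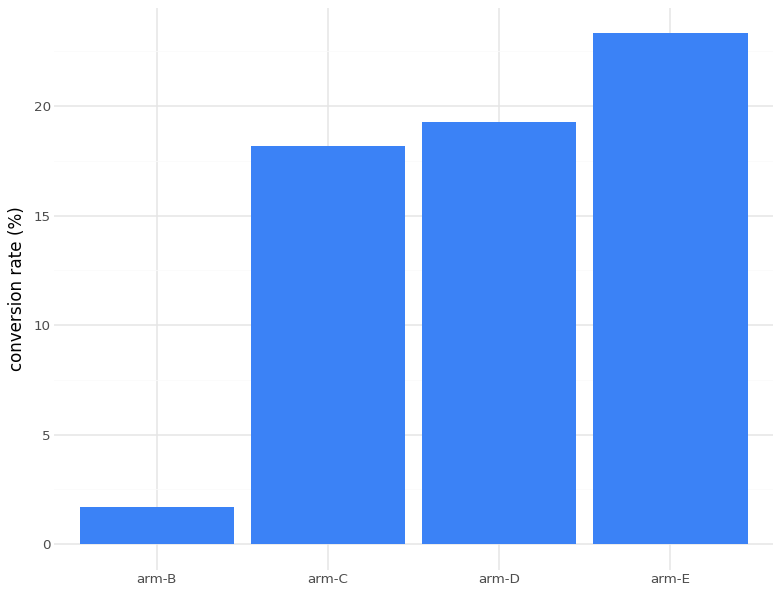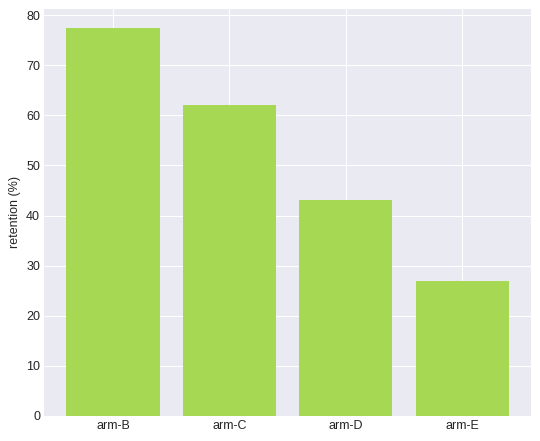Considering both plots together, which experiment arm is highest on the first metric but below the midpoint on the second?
Chart 2 median retention (%) ≈ 50; below-median experiment arms: arm-D, arm-E. Among those, arm-E has the highest conversion rate (%) (≈ 25).

arm-E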